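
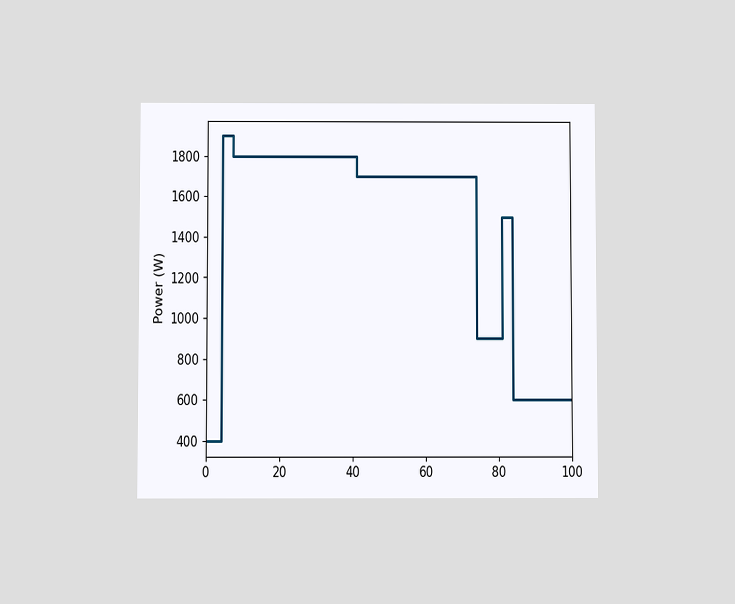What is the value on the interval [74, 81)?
900W

The chart is viewed slightly from below. On [74, 81) the step sits at 900W.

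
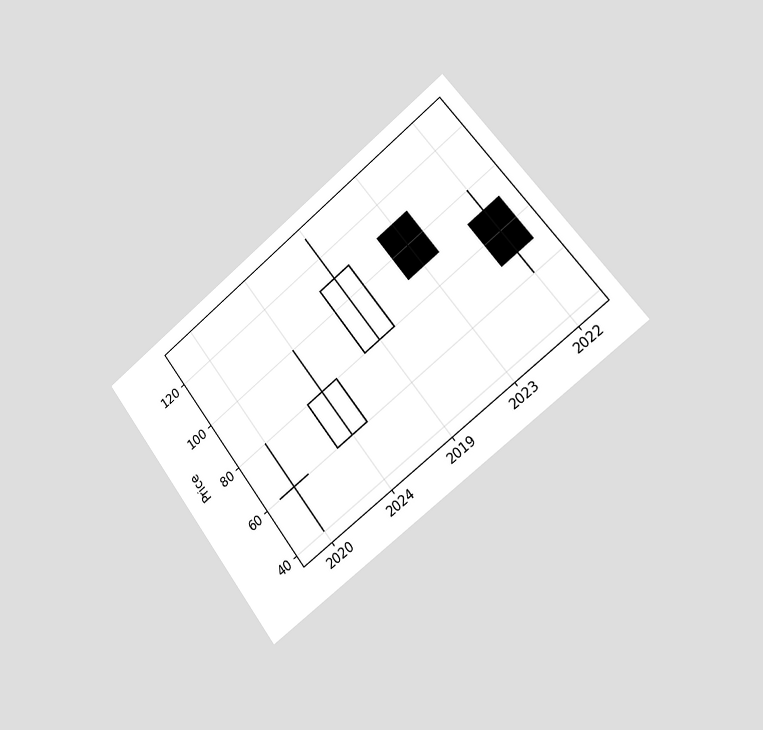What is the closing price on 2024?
The chart is tilted about 37° counter-clockwise and viewed slightly from the right. The 2024 candle closes at 80.

80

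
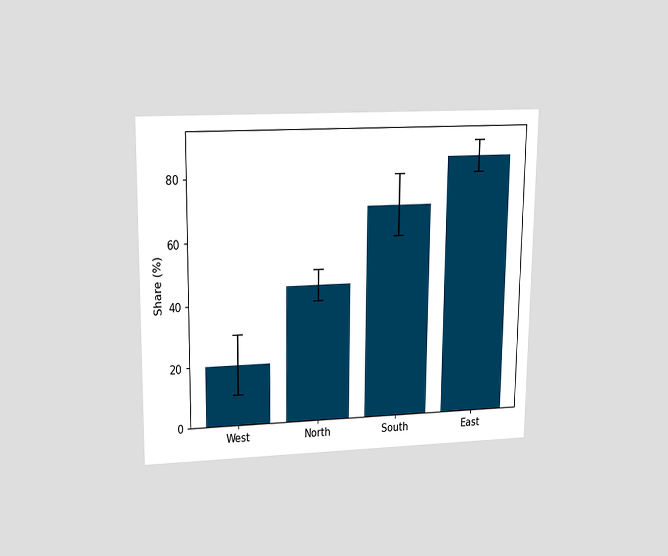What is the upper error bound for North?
The chart is viewed slightly from above. The North bar's upper whisker reaches 50%.

50%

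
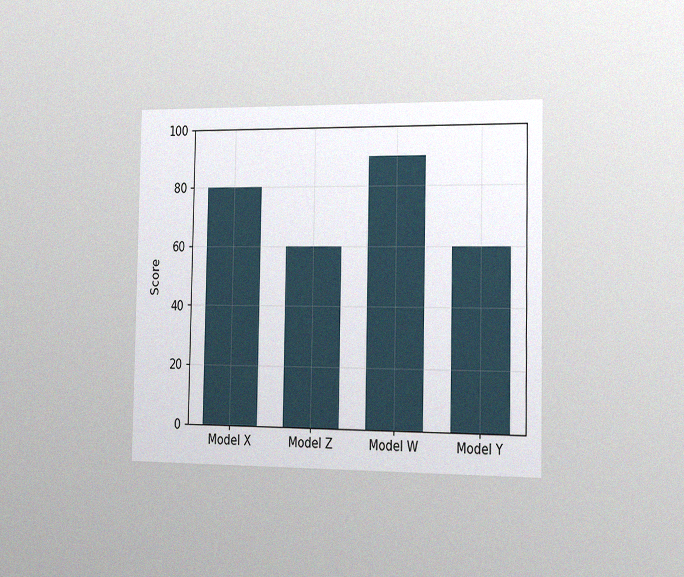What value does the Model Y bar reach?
The chart is viewed slightly from the right, with some photo noise. Reading along the chart's y-axis, the Model Y bar reaches 60.

60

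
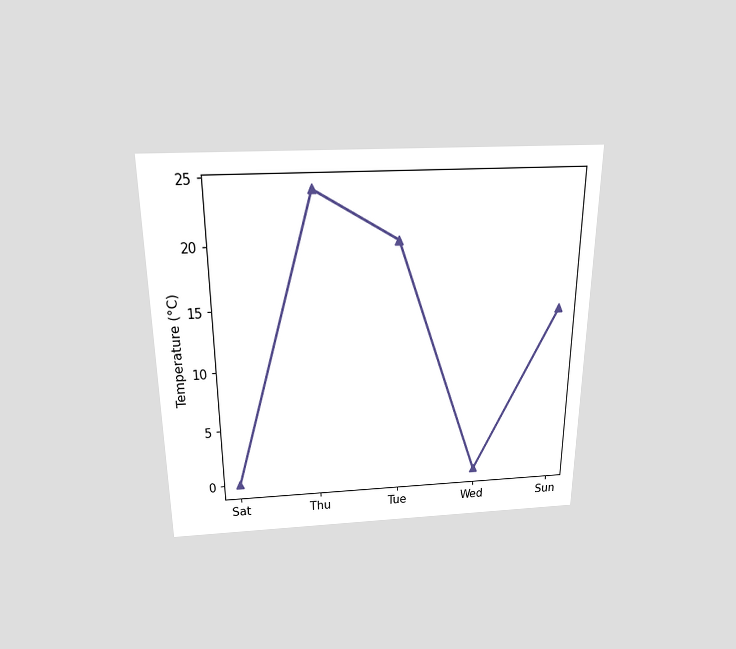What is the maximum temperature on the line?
24°C

The chart is viewed slightly from above. The highest point is at Thu, and reading across to the y-axis gives 24°C.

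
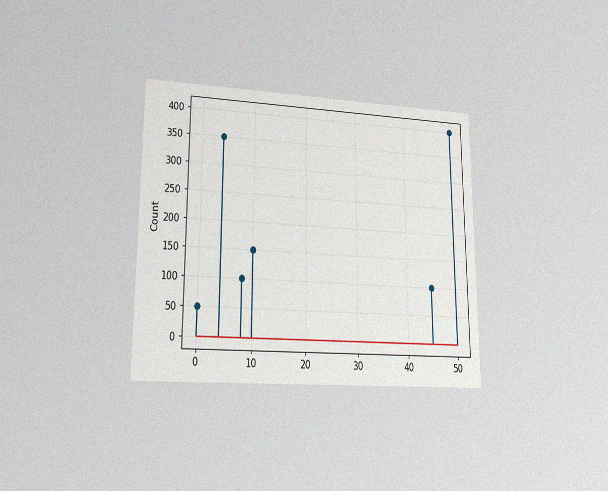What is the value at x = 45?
The chart is viewed at a slight angle, with some photo noise. The stem at x=45 reaches 100.

100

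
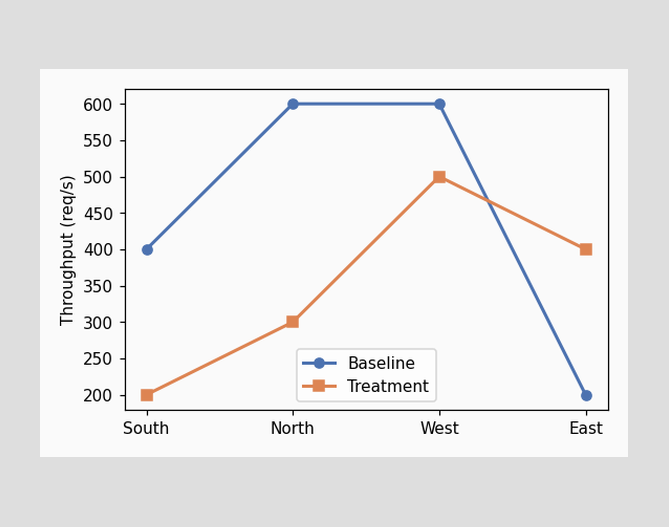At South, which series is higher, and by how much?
Baseline, by 200req/s

At South, Baseline sits above the other line by 200req/s.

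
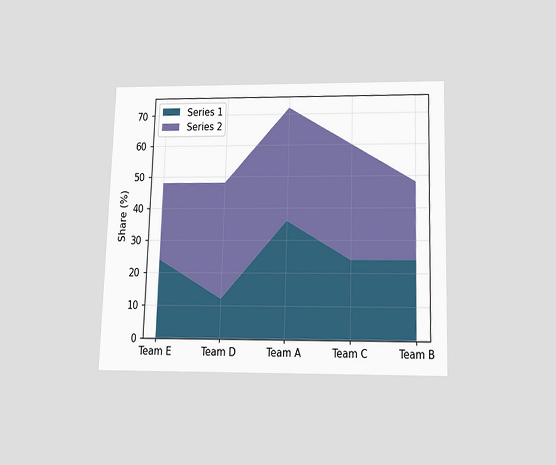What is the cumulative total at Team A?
The chart is viewed slightly from below. The stacked total at Team A reaches 72%.

72%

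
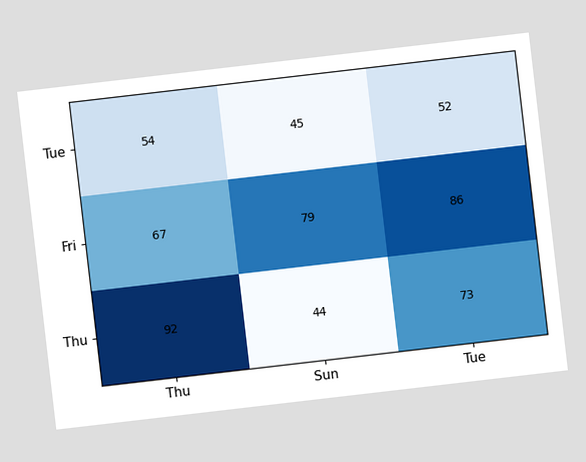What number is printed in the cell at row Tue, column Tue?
52

The chart is tilted about 7° counter-clockwise. The (Tue, Tue) cell reads 52.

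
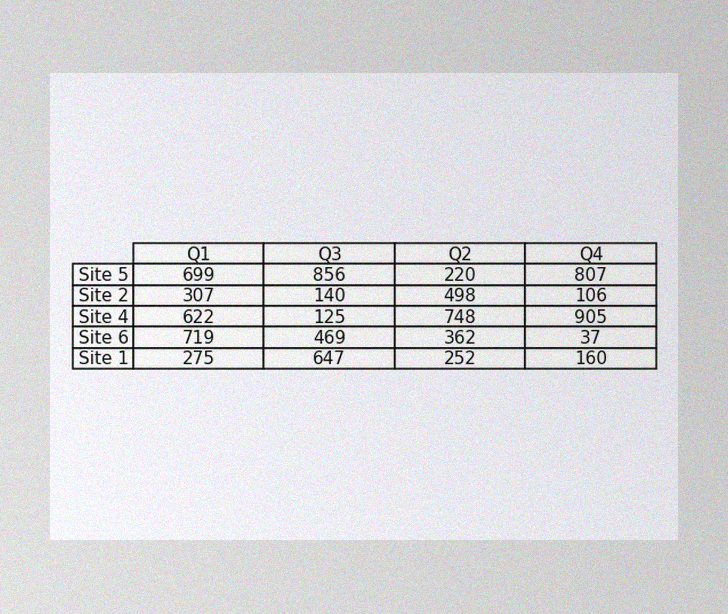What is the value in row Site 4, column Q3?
125

The image has some photo noise and uneven lighting. The (Site 4, Q3) cell reads 125.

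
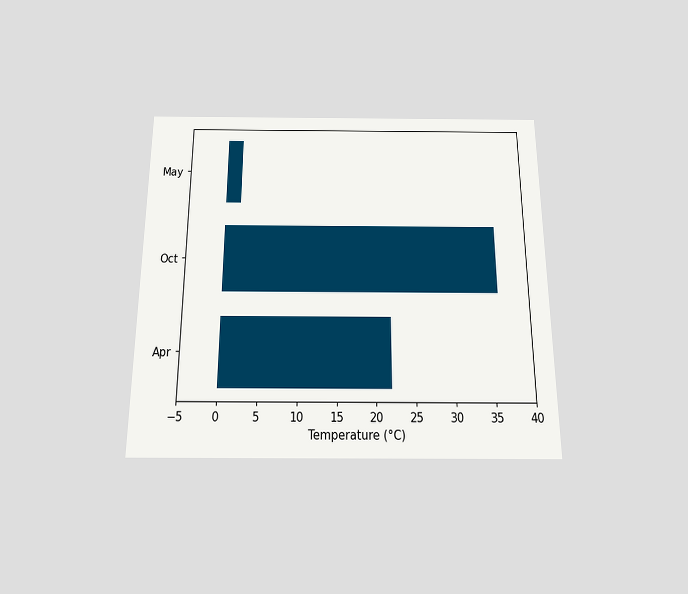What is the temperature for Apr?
22°C

The chart is viewed slightly from below. Reading along the chart's x-axis, the Apr bar reaches 22°C.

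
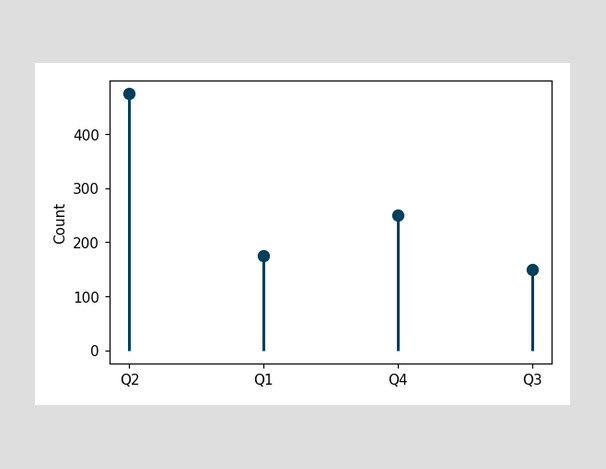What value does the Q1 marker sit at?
The Q1 marker sits at 175.

175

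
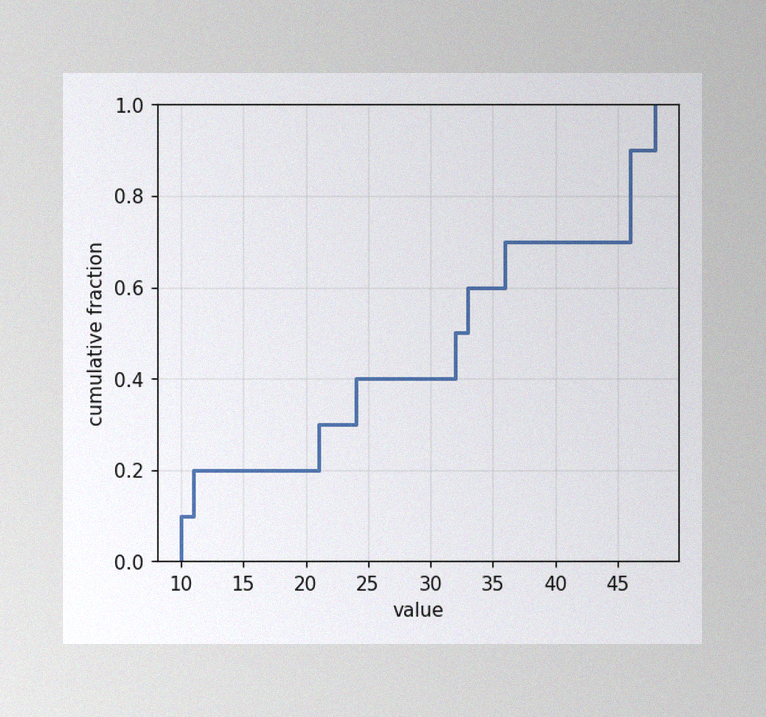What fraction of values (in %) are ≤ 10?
10%

The image has some photo noise and uneven lighting. At x=10 the ECDF step is at 10%.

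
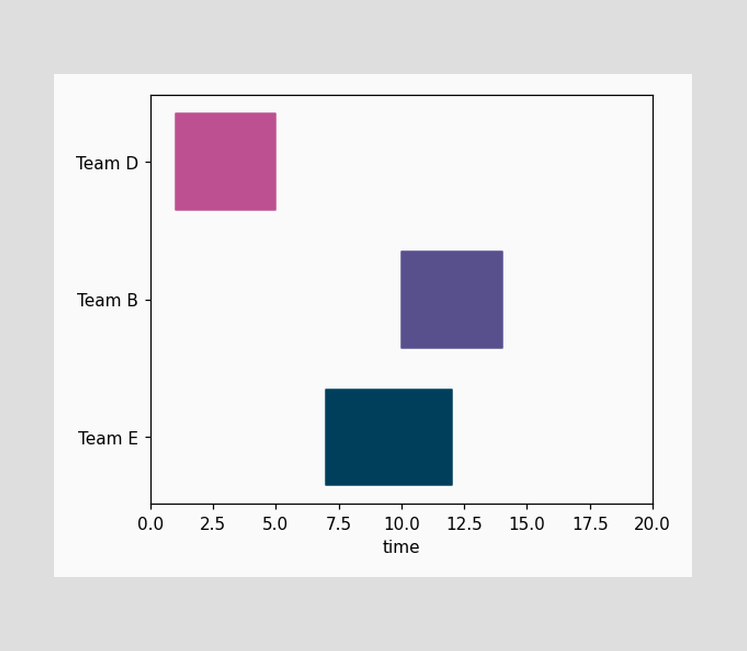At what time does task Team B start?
10

The Team B bar begins at t=10.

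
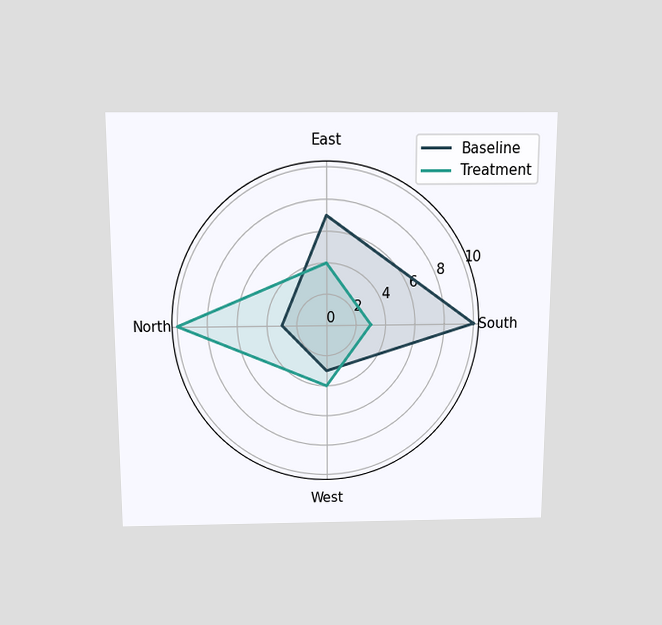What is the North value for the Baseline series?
The chart is viewed slightly from above. On the North axis, Baseline reaches 3.

3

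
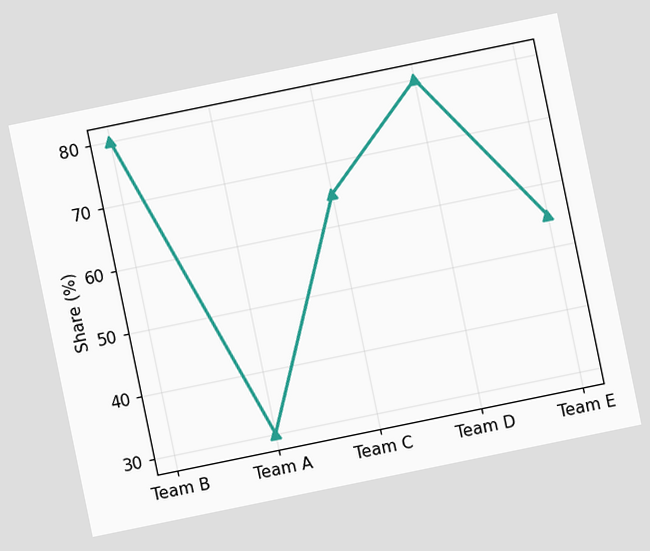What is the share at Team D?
The chart is tilted about 12° counter-clockwise. At Team D, the line is at 80%.

80%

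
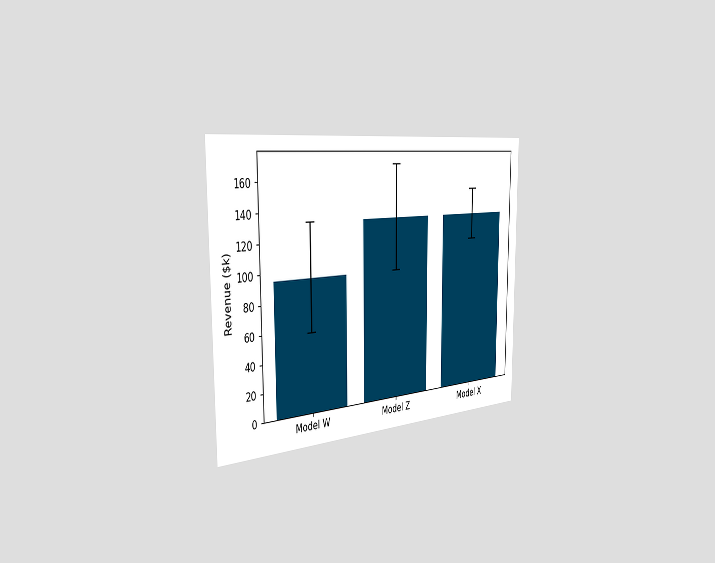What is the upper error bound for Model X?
The chart is viewed slightly from the left. The Model X bar's upper whisker reaches $152k.

$152k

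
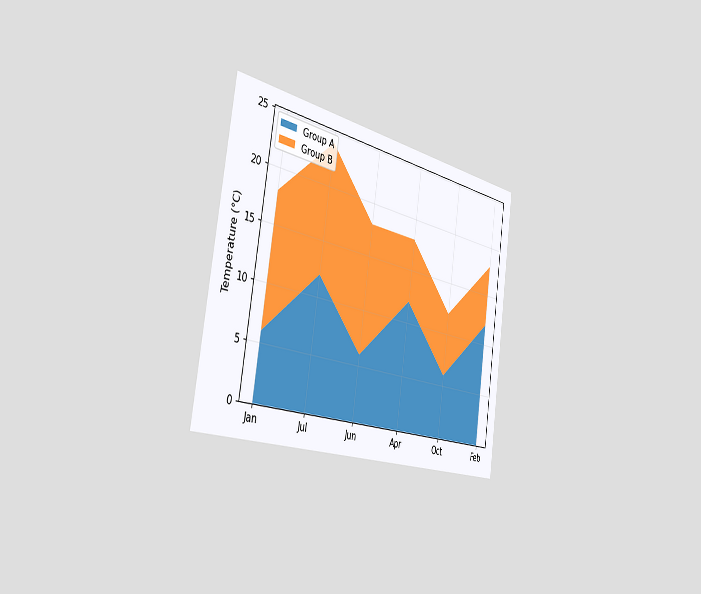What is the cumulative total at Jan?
18°C

The chart is tilted about 9° clockwise and viewed slightly from the left. The stacked total at Jan reaches 18°C.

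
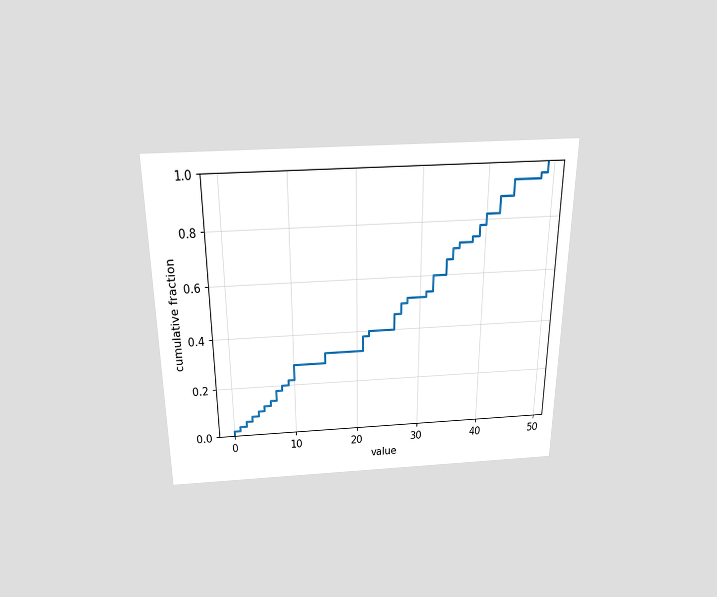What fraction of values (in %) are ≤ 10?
The chart is viewed slightly from above. At x=10 the ECDF step is at 28%.

28%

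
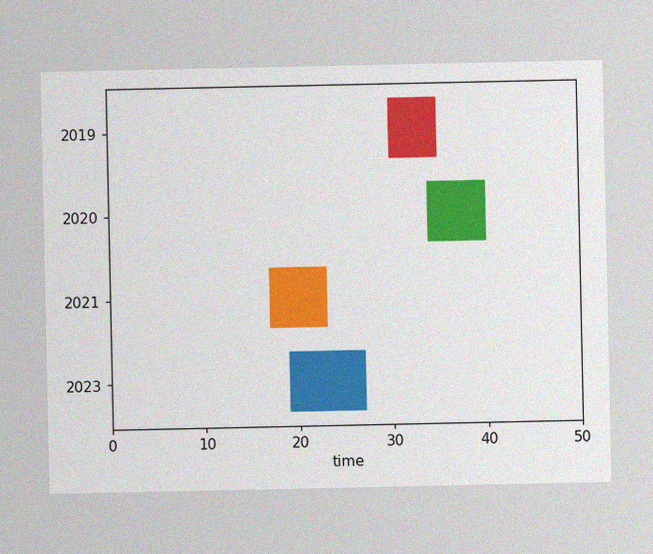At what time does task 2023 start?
The image has some photo noise and uneven lighting. The 2023 bar begins at t=19.

19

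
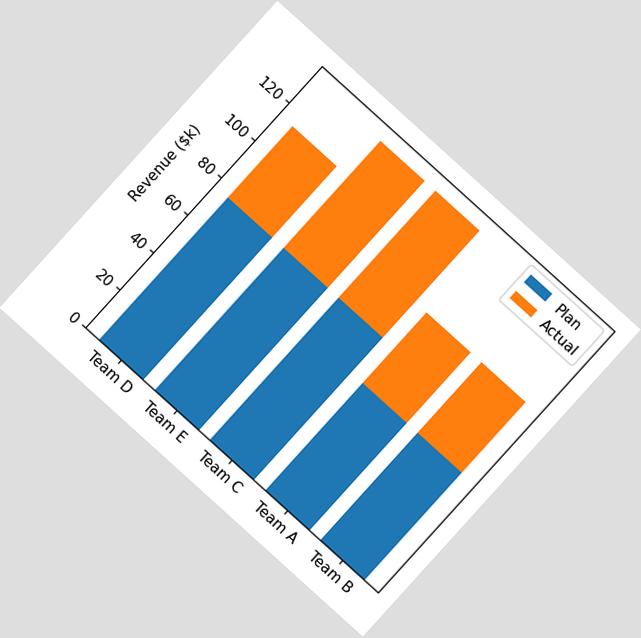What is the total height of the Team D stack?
$114k

The chart is tilted about 42° clockwise. The Team D stack's top reaches $114k on the y-axis.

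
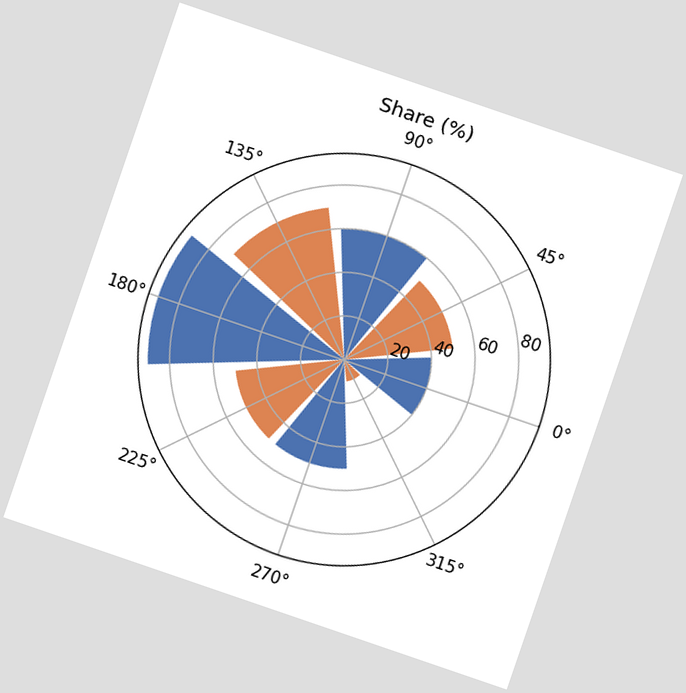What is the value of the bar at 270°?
The chart is tilted about 19° clockwise. The bar at 270° reaches 50% on the radial axis.

50%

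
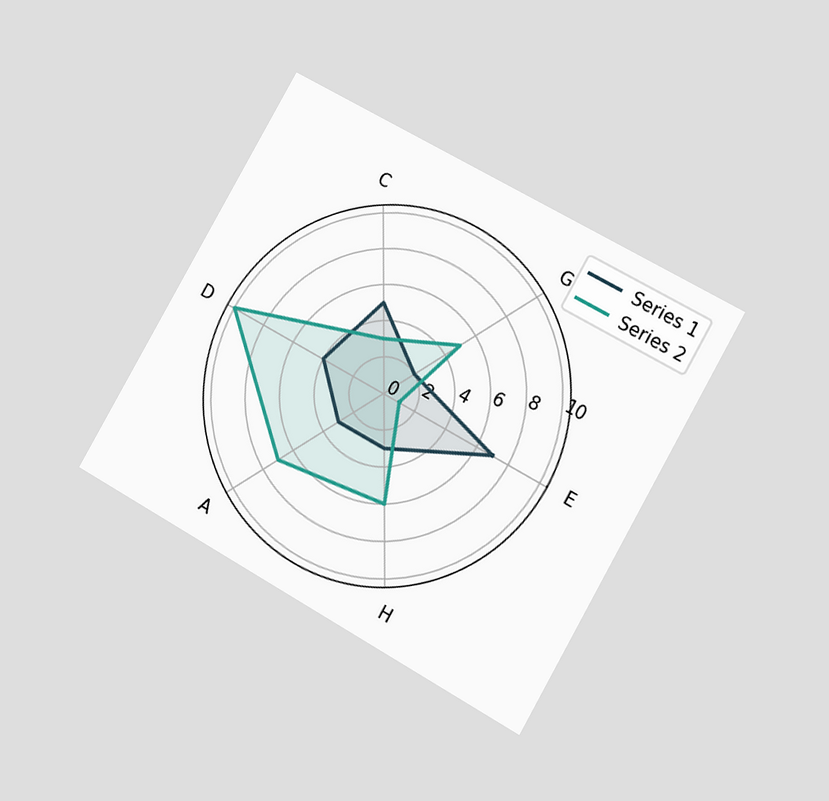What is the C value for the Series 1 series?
The chart is tilted about 30° clockwise and viewed at a slight angle. On the C axis, Series 1 reaches 5.

5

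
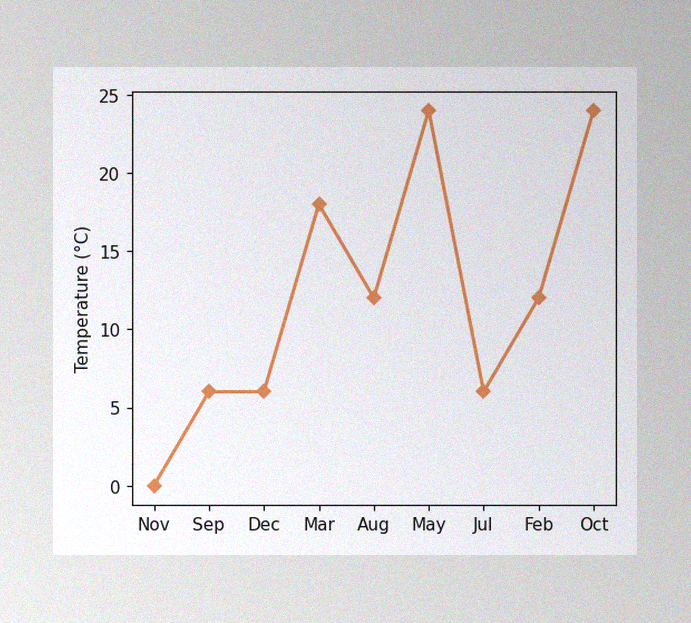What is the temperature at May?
24°C

The image has some photo noise and uneven lighting. At May, the line is at 24°C.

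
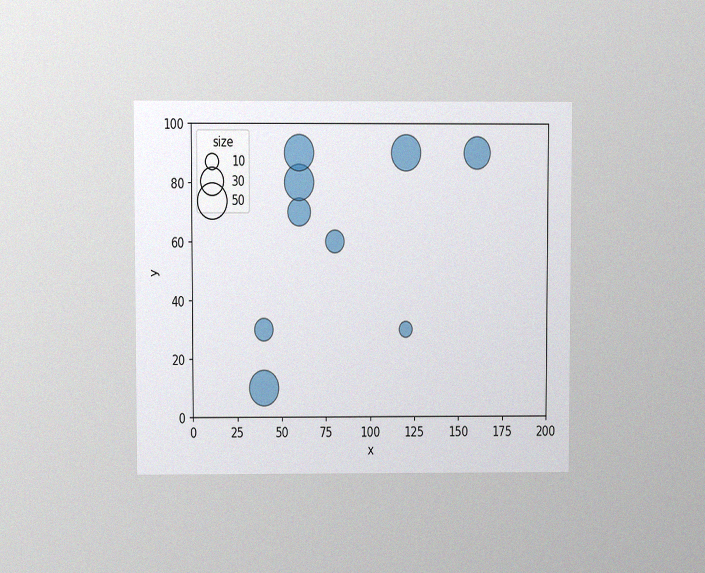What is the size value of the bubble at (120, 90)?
The chart is viewed at a slight angle, with some photo noise. Matching the bubble at (120, 90) against the size legend gives 50.

50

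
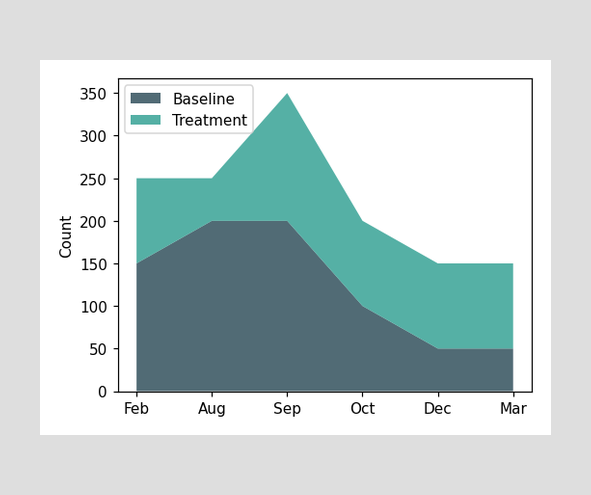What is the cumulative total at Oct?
The stacked total at Oct reaches 200.

200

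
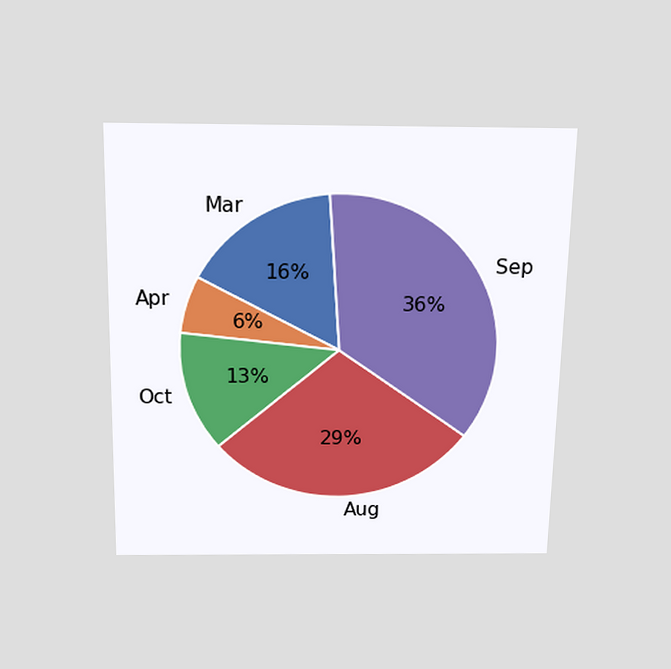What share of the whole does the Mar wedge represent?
16%

The chart is viewed slightly from above. The Mar slice takes up 16% of the pie.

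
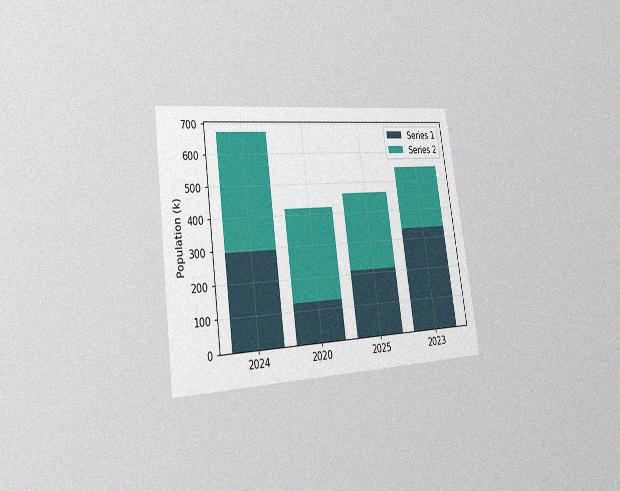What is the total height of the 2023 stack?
546k

The chart is tilted about 8° counter-clockwise and viewed slightly from the left, with some photo noise. The 2023 stack's top reaches 546k on the y-axis.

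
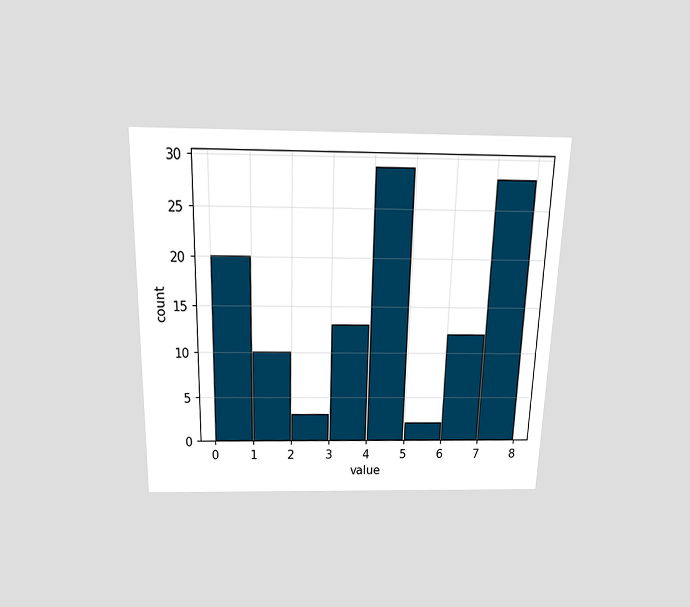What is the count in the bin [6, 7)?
12

The chart is viewed slightly from above. The [6, 7) bin has height 12.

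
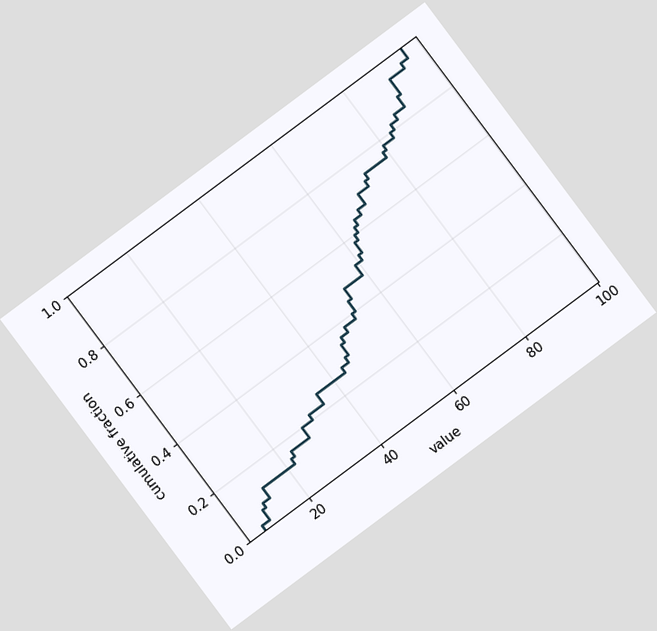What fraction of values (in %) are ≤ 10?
The chart is tilted about 37° counter-clockwise. At x=10 the ECDF step is at 6%.

6%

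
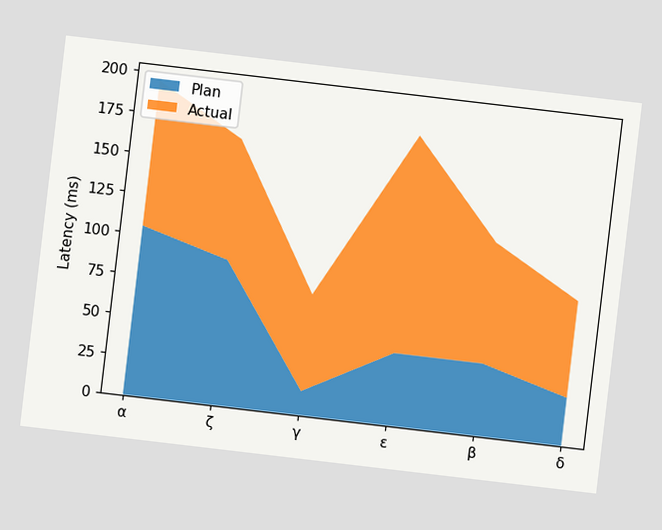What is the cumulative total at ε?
180ms

The chart is tilted about 7° clockwise. The stacked total at ε reaches 180ms.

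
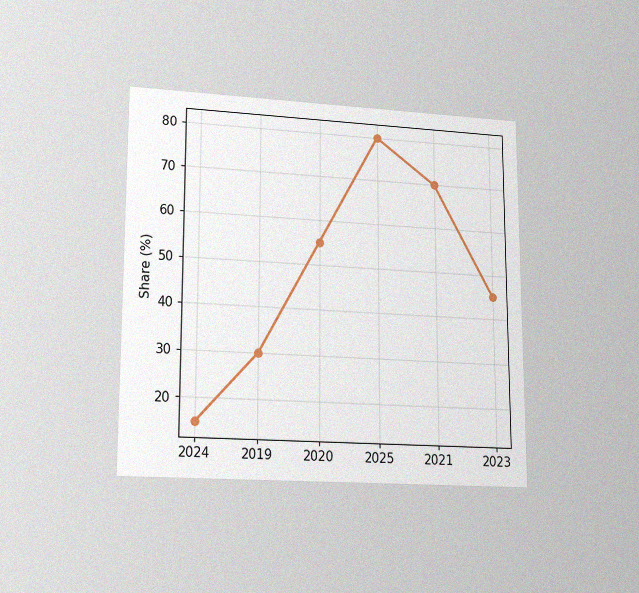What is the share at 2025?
80%

The chart is viewed at a slight angle, with some photo noise. At 2025, the line is at 80%.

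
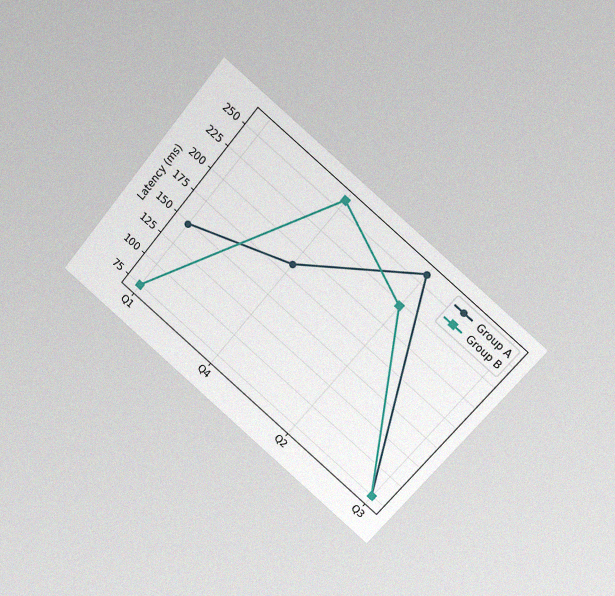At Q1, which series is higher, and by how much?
The chart is tilted about 40° clockwise and viewed at a slight angle, with some photo noise. At Q1, Group A sits above the other line by 74ms.

Group A, by 74ms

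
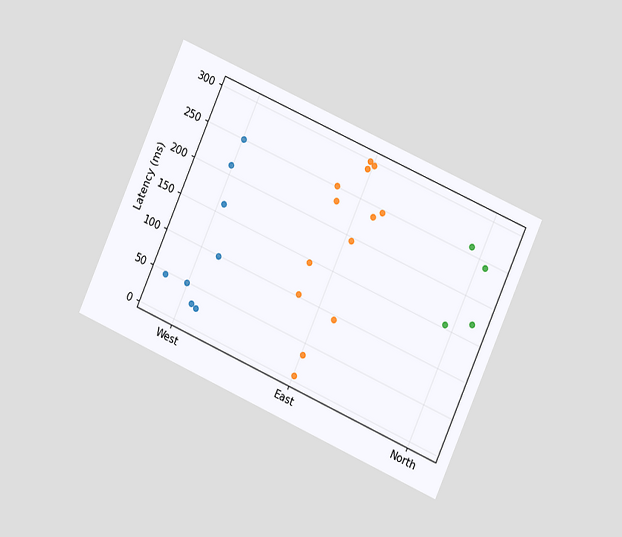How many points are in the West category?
8

The chart is tilted about 24° clockwise and viewed slightly from the right. Counting the markers in the West column gives 8.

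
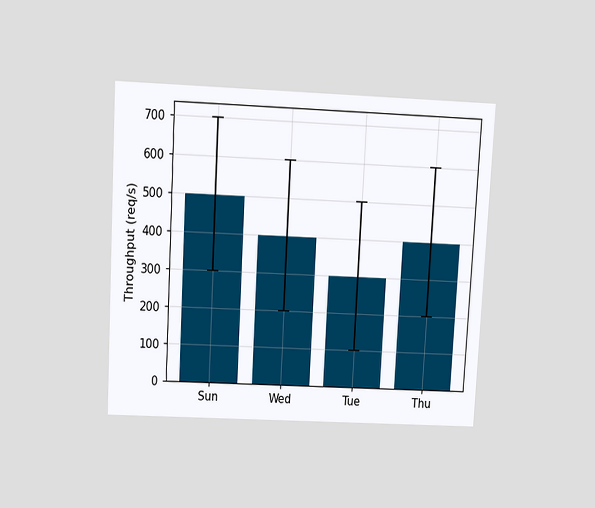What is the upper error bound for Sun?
The chart is tilted about 3° clockwise and viewed slightly from above. The Sun bar's upper whisker reaches 700req/s.

700req/s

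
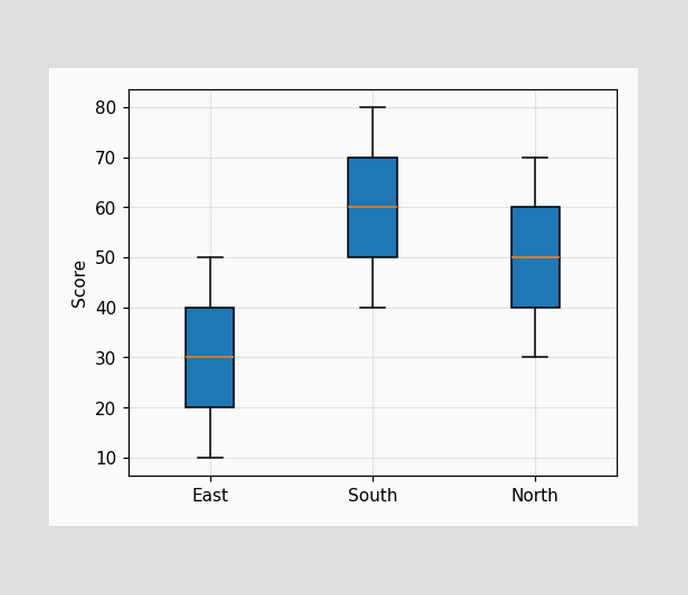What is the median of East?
30

The median line in the East box sits at 30.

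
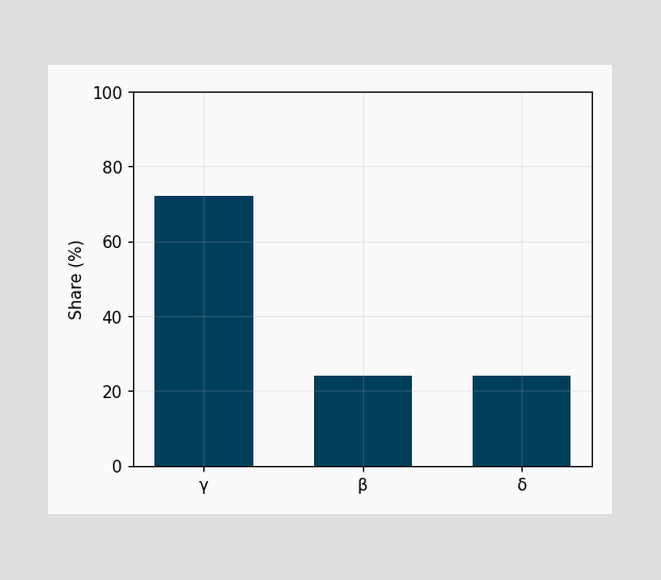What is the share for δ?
24%

Reading along the chart's y-axis, the δ bar reaches 24%.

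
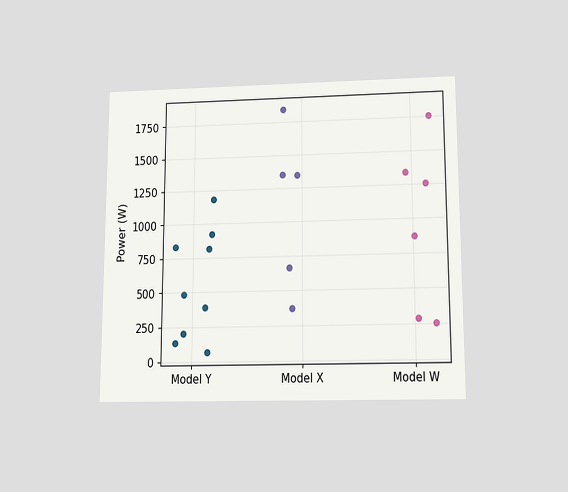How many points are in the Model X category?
The chart is viewed slightly from below. Counting the markers in the Model X column gives 5.

5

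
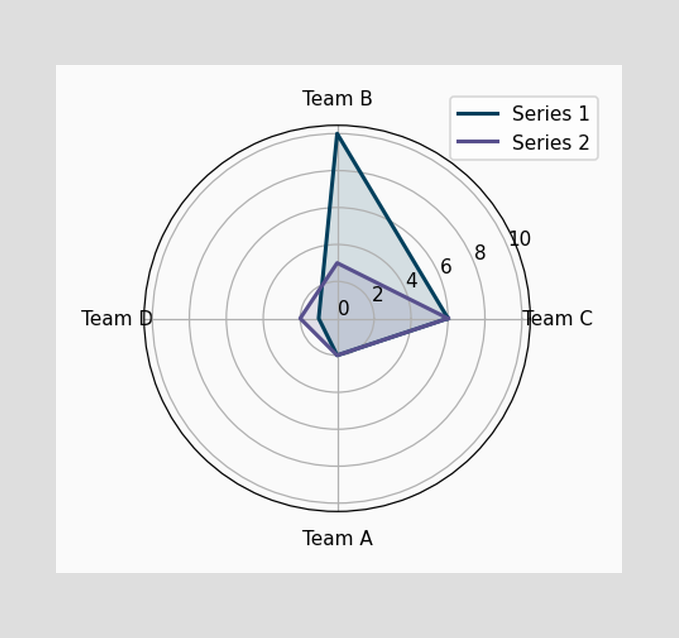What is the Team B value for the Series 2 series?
On the Team B axis, Series 2 reaches 3.

3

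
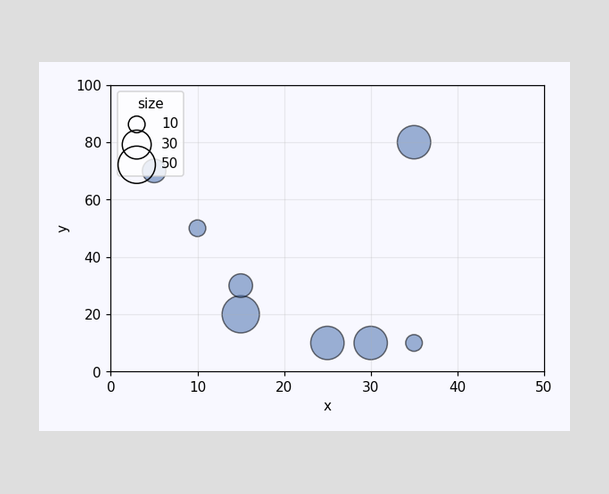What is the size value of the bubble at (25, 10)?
40

Matching the bubble at (25, 10) against the size legend gives 40.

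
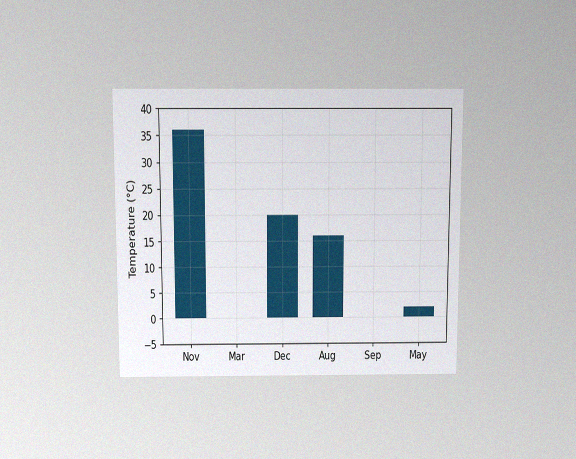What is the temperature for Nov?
36°C

The chart is viewed slightly from above, with some photo noise. Reading along the chart's y-axis, the Nov bar reaches 36°C.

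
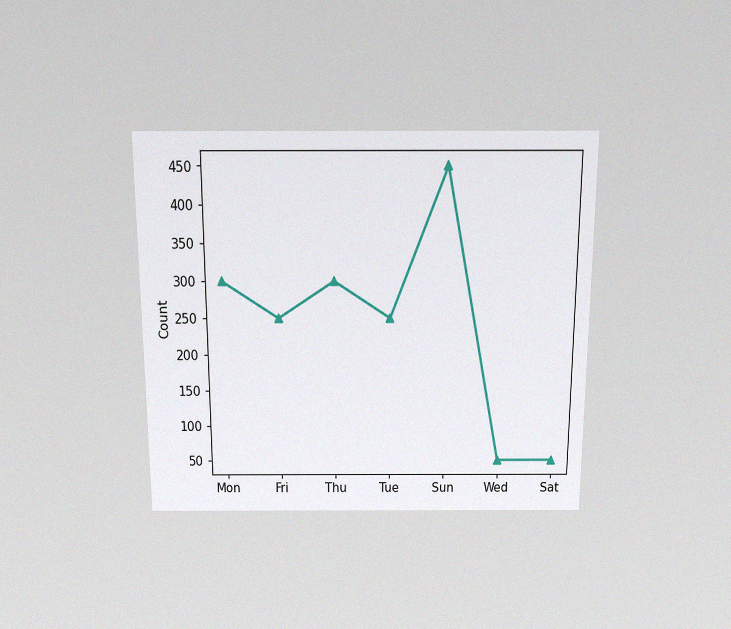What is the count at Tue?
The chart is viewed slightly from above, with some photo noise. At Tue, the line is at 250.

250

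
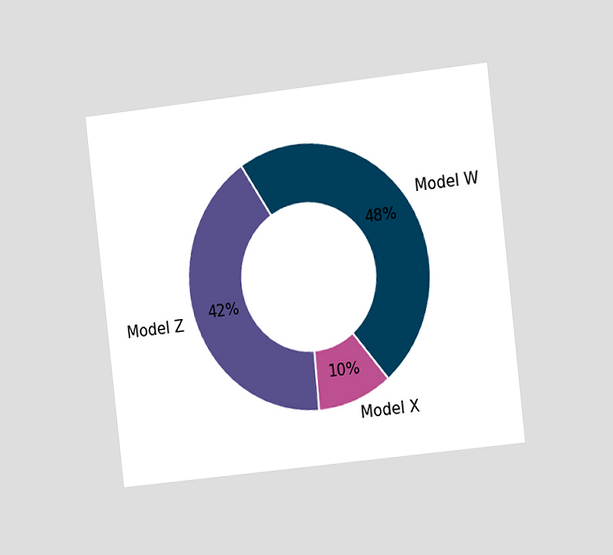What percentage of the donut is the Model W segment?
The chart is tilted about 6° counter-clockwise and viewed slightly from the right. The Model W segment takes up 48% of the ring.

48%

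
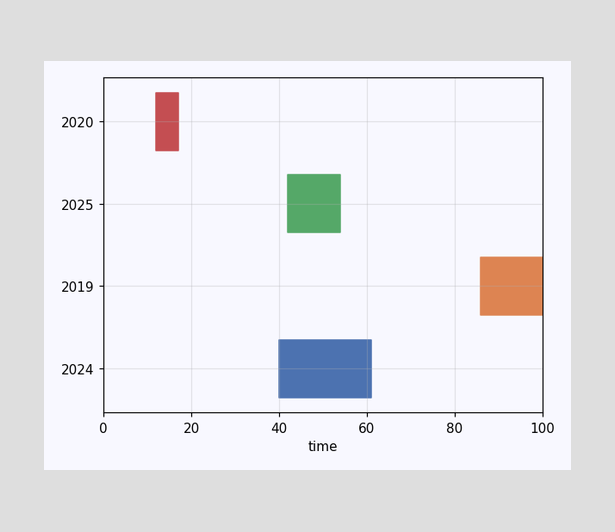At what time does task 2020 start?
The 2020 bar begins at t=12.

12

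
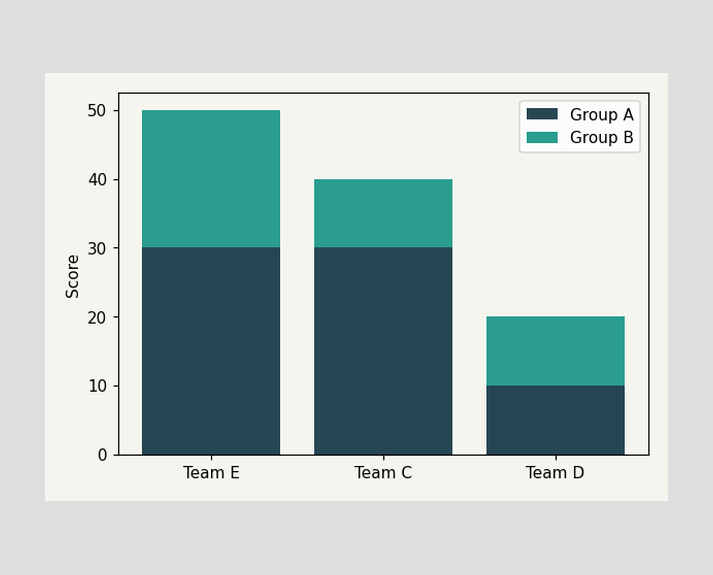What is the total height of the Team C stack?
40

The Team C stack's top reaches 40 on the y-axis.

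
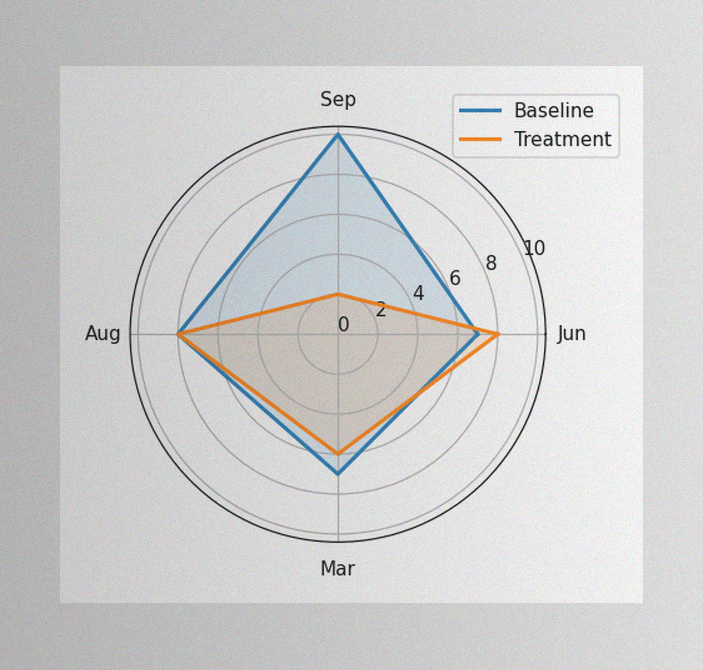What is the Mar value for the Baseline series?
The image has some photo noise and uneven lighting. On the Mar axis, Baseline reaches 7.

7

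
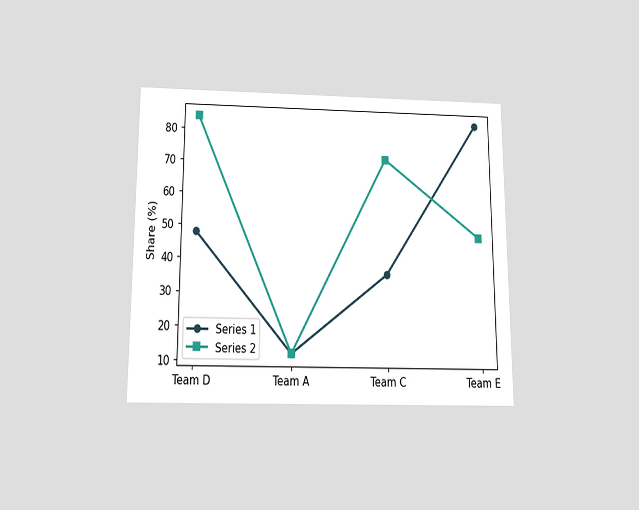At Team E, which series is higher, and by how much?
Series 1, by 36%

The chart is viewed slightly from below. At Team E, Series 1 sits above the other line by 36%.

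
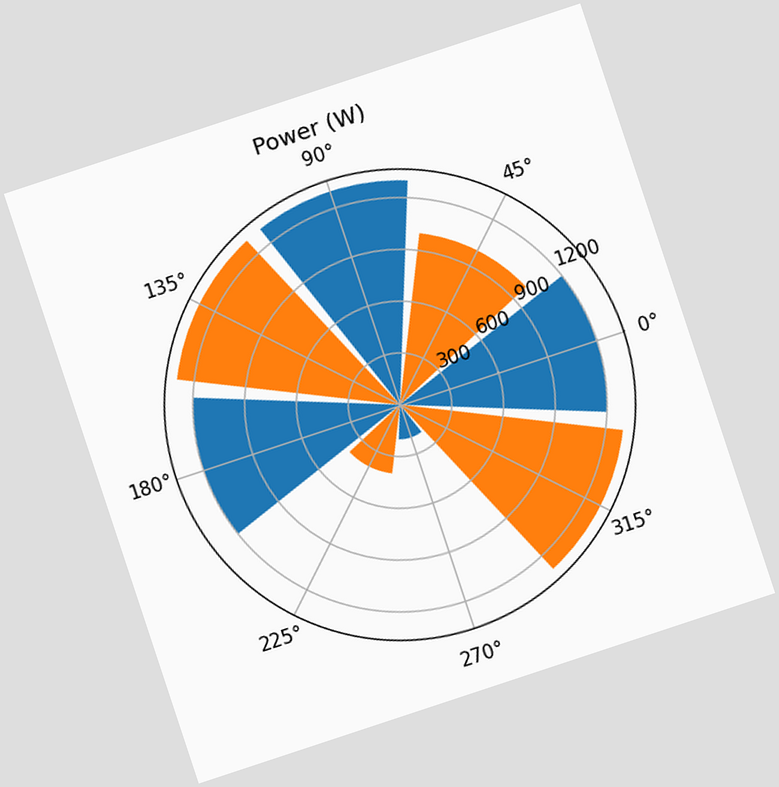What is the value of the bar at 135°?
1300W

The chart is tilted about 18° counter-clockwise. The bar at 135° reaches 1300W on the radial axis.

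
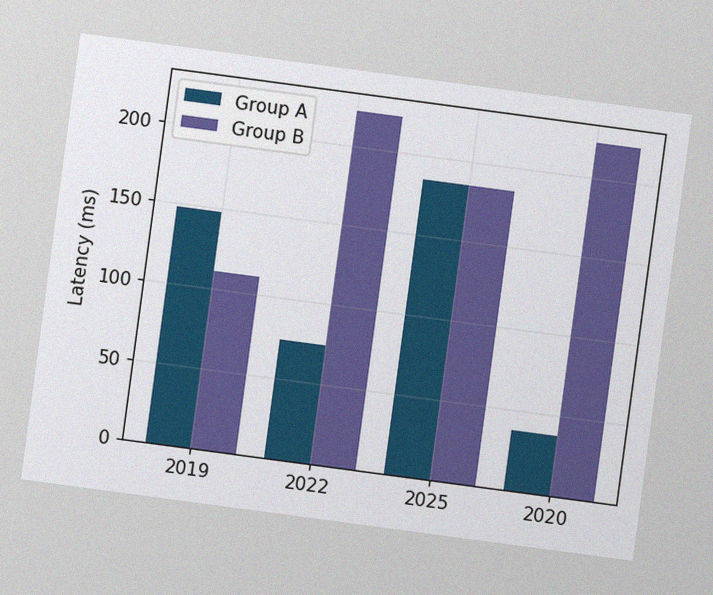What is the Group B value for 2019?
The chart is tilted about 8° clockwise, with some photo noise. The Group B bar at 2019 reaches 111ms on the y-axis.

111ms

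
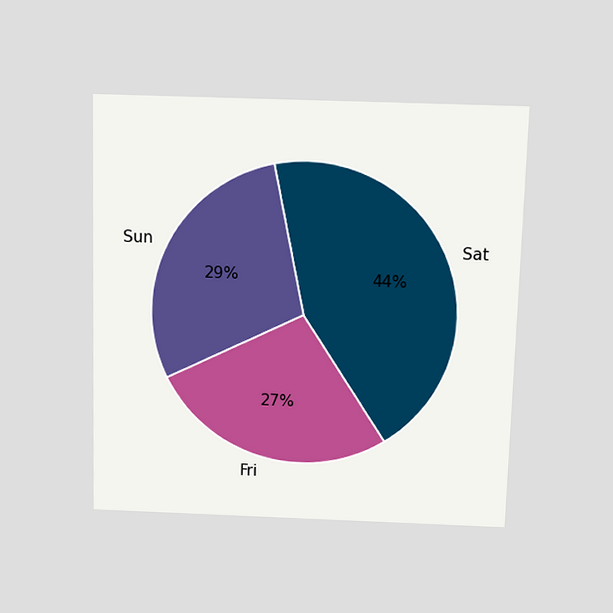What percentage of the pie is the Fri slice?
The chart is viewed slightly from above. The Fri slice takes up 27% of the pie.

27%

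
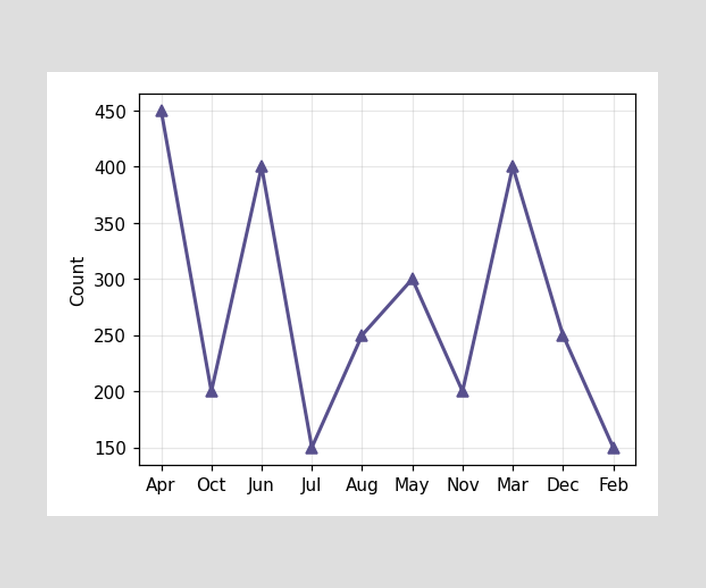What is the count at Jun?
400

At Jun, the line is at 400.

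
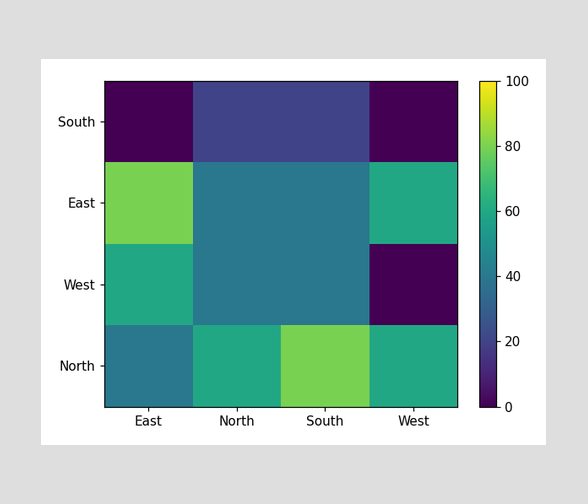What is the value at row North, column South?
Matching cell (North, South) against the colorbar gives 80.

80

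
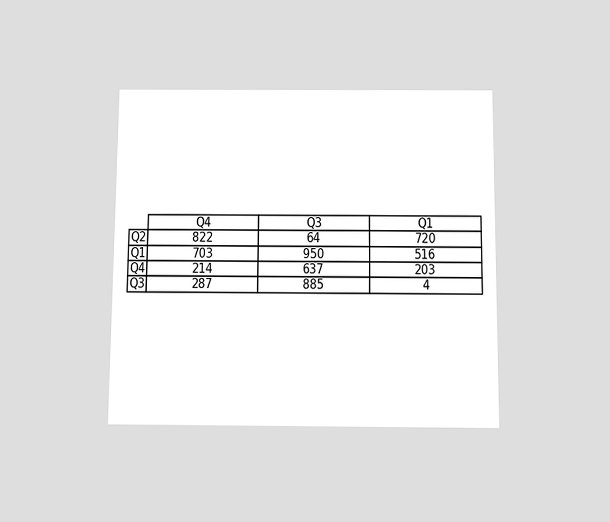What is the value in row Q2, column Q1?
720

The chart is viewed slightly from below. The (Q2, Q1) cell reads 720.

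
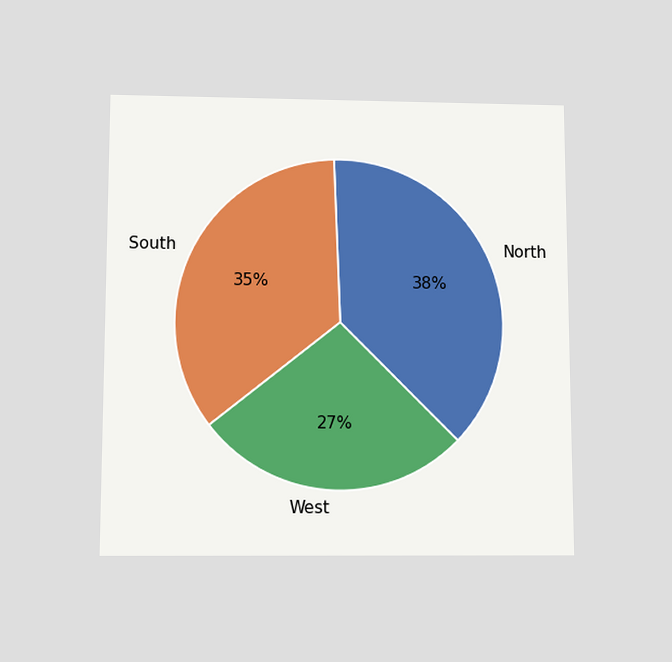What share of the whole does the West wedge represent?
The chart is viewed slightly from below. The West slice takes up 27% of the pie.

27%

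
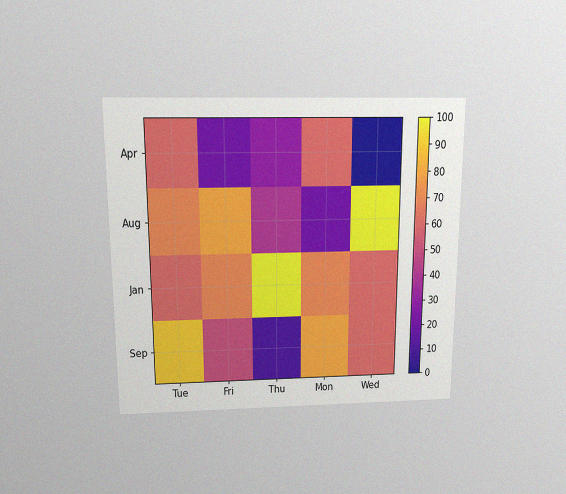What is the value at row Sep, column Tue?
The chart is viewed slightly from above, with some photo noise. Matching cell (Sep, Tue) against the colorbar gives 90.

90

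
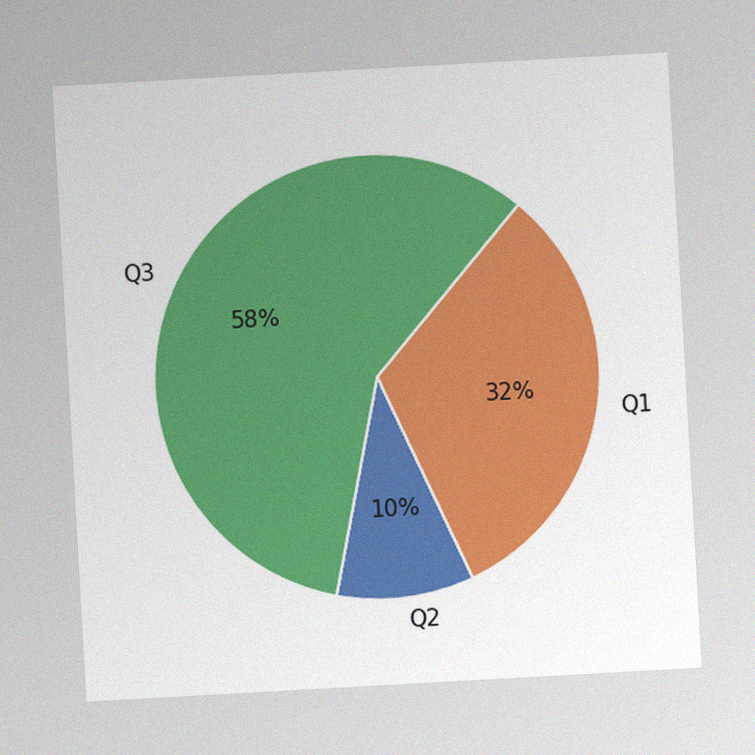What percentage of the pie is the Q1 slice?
The chart is tilted about 3° counter-clockwise, with some photo noise. The Q1 slice takes up 32% of the pie.

32%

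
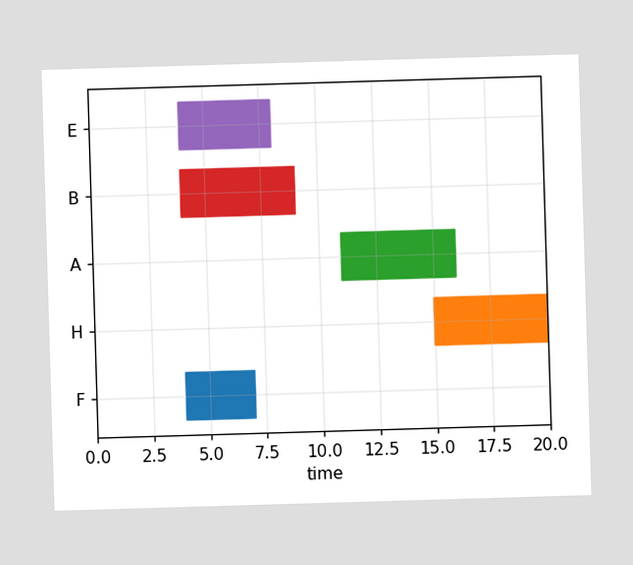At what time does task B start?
The B bar begins at t=4.

4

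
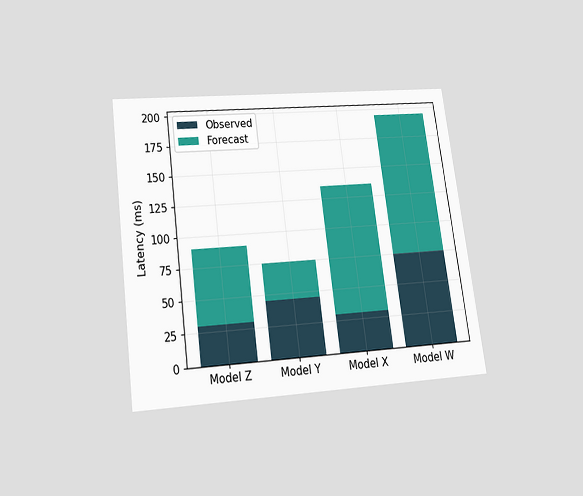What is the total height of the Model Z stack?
The chart is tilted about 7° counter-clockwise and viewed slightly from below. The Model Z stack's top reaches 90ms on the y-axis.

90ms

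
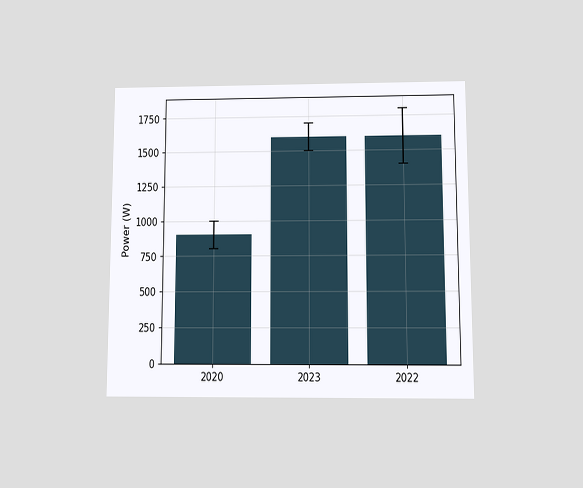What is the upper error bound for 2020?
1000W

The chart is viewed at a slight angle. The 2020 bar's upper whisker reaches 1000W.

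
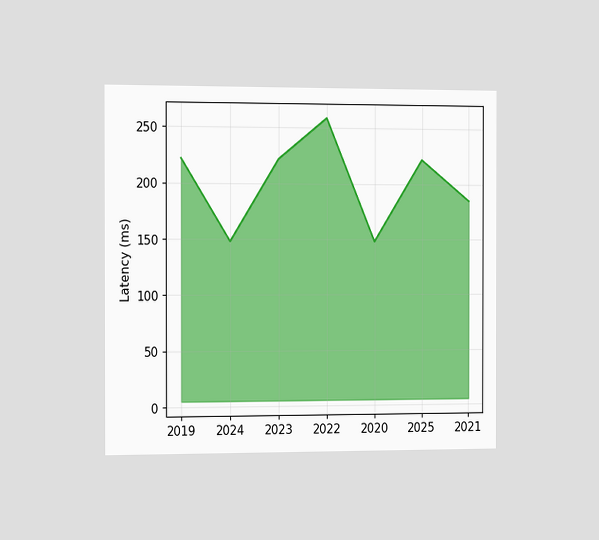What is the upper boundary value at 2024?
The chart is viewed slightly from the left. At 2024 the upper boundary is at 148ms.

148ms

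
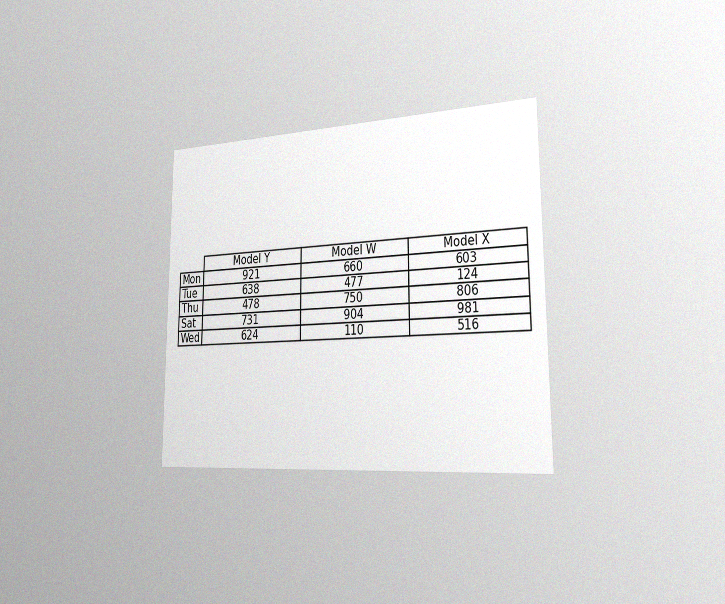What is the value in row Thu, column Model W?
The chart is viewed slightly from the right, with some photo noise. The (Thu, Model W) cell reads 750.

750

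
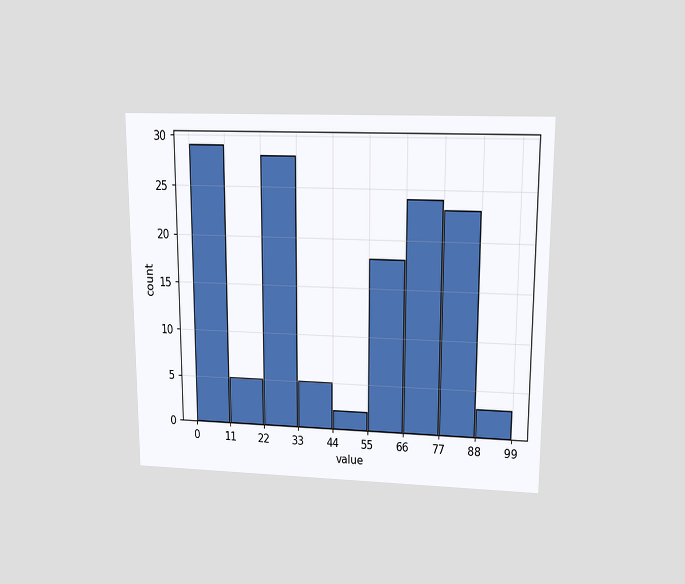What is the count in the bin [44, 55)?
The chart is viewed slightly from above. The [44, 55) bin has height 2.

2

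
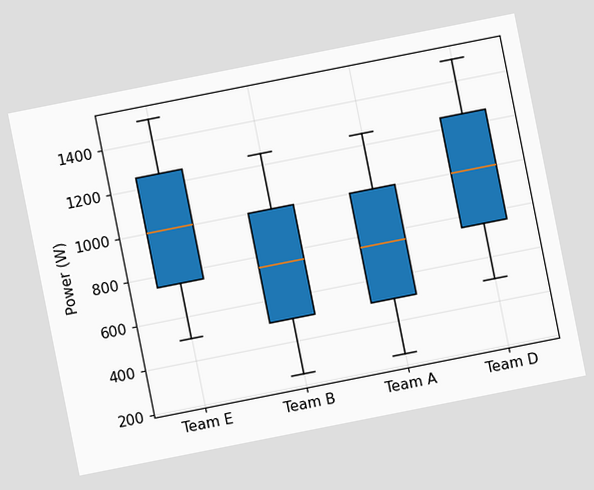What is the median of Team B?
The chart is tilted about 11° counter-clockwise. The median line in the Team B box sits at 750W.

750W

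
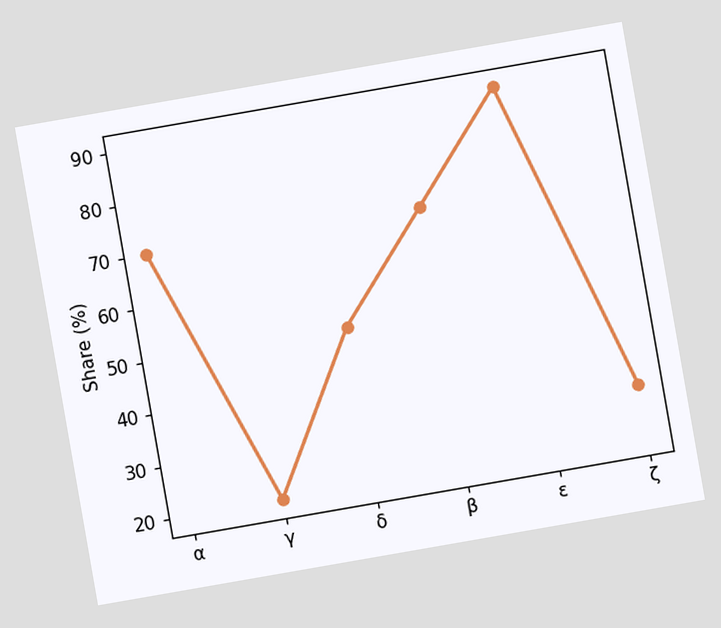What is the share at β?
70%

The chart is tilted about 10° counter-clockwise. At β, the line is at 70%.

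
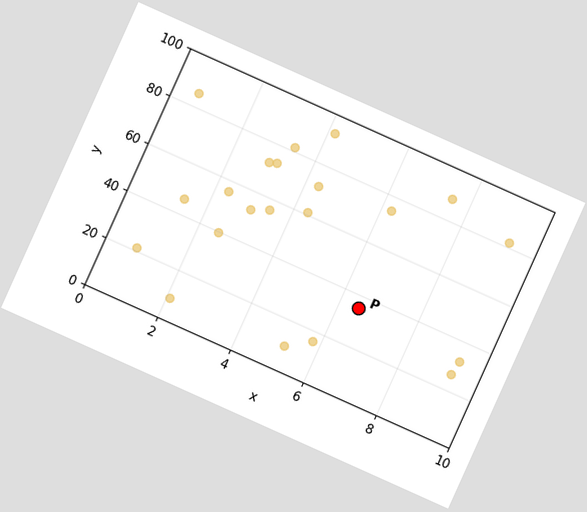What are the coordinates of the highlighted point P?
(6.5, 35)

The chart is tilted about 24° clockwise. Following the gridlines from P to each axis, P sits at (6.5, 35).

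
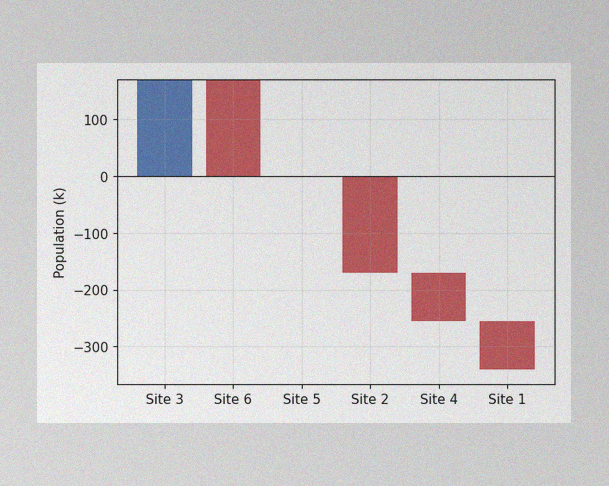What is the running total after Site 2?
The image has some photo noise and uneven lighting. After Site 2 the running total reaches -170k.

-170k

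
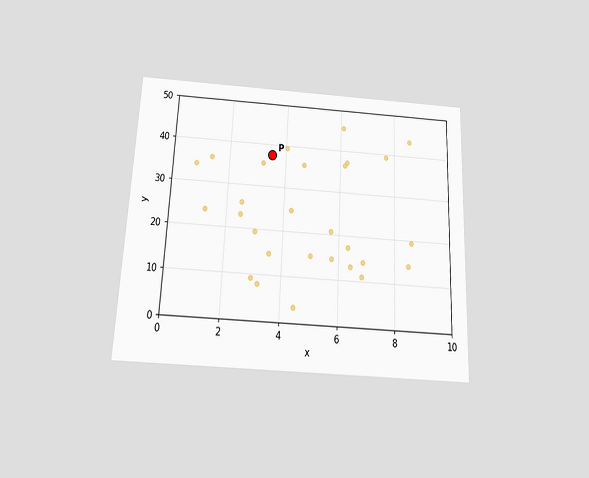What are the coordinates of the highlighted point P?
The chart is tilted about 3° clockwise and viewed slightly from below. Following the gridlines from P to each axis, P sits at (3.5, 37.5).

(3.5, 37.5)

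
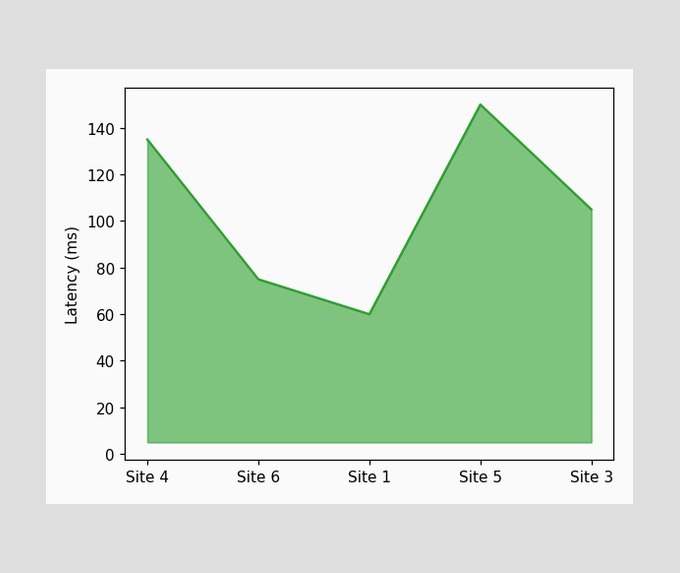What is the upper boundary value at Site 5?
At Site 5 the upper boundary is at 150ms.

150ms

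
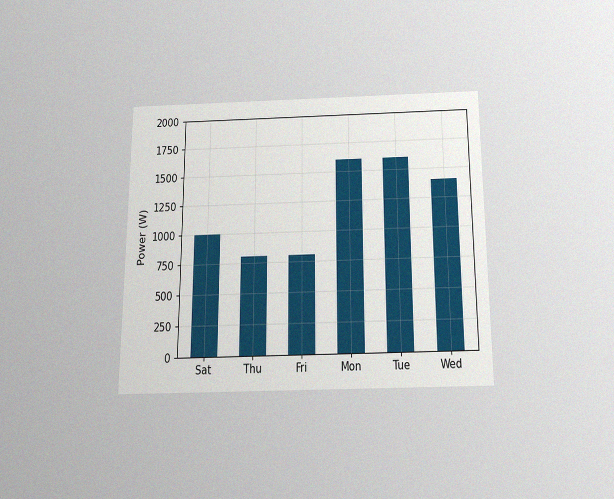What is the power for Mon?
The chart is viewed slightly from below, with some photo noise. Reading along the chart's y-axis, the Mon bar reaches 1600W.

1600W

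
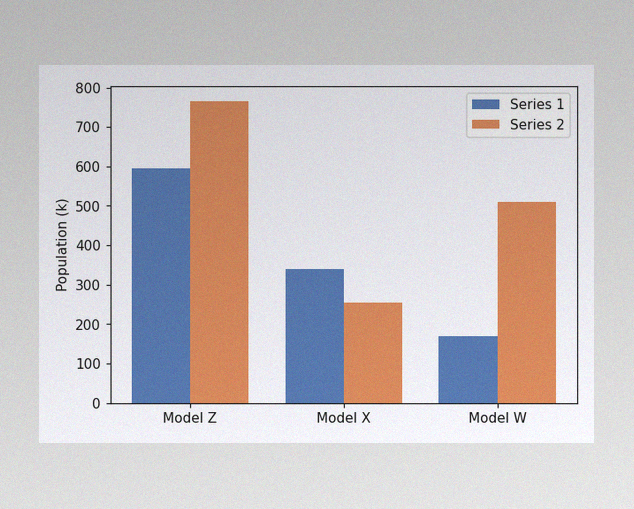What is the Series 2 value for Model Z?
765k

The image has some photo noise and uneven lighting. The Series 2 bar at Model Z reaches 765k on the y-axis.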